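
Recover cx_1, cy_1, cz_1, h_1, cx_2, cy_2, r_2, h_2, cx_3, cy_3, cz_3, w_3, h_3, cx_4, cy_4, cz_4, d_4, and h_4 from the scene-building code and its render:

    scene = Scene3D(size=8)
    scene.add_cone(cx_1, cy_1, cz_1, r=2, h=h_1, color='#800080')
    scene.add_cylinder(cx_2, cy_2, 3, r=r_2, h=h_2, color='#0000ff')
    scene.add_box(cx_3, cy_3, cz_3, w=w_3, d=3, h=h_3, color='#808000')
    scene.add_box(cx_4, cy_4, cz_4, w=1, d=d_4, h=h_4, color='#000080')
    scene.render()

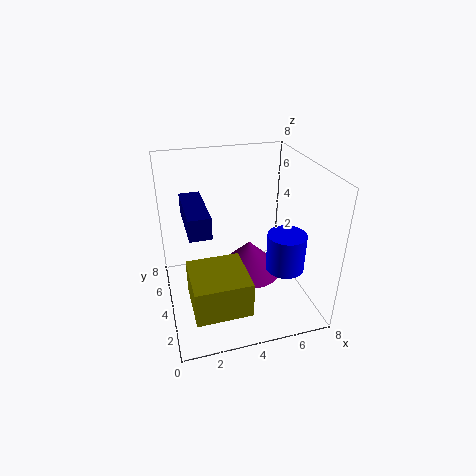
cx_1 = 5, cy_1 = 5, cz_1 = 1, h_1 = 2, cx_2 = 6, cy_2 = 2, r_2 = 1, h_2 = 2, cx_3 = 1, cy_3 = 1, cz_3 = 1, w_3 = 3, h_3 = 2, cx_4 = 1, cy_4 = 1, cz_4 = 6, d_4 = 3, h_4 = 1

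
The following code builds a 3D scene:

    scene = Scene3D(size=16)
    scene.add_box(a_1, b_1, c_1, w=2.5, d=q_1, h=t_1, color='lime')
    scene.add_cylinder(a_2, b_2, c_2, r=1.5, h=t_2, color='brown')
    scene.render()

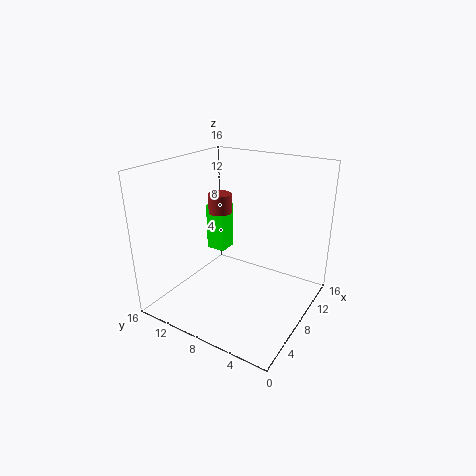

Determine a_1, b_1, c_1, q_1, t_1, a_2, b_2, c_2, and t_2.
a_1 = 11.5, b_1 = 12.5, c_1 = 3.5, q_1 = 2.5, t_1 = 6, a_2 = 12.5, b_2 = 13.5, c_2 = 8.5, t_2 = 2.5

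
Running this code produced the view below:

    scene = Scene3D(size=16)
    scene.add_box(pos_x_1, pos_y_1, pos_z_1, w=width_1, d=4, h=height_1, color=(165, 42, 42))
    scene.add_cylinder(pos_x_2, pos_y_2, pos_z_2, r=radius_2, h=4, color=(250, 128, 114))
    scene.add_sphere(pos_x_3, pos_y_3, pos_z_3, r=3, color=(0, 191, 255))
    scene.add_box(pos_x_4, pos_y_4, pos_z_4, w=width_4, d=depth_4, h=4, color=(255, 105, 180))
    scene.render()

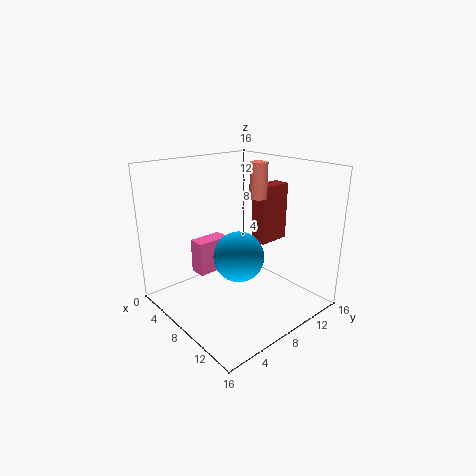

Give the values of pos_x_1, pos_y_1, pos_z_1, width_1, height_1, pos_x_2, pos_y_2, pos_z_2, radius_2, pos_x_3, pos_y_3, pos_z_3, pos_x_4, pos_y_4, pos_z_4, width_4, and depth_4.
pos_x_1 = 6, pos_y_1 = 12, pos_z_1 = 6, width_1 = 2, height_1 = 7, pos_x_2 = 8, pos_y_2 = 11, pos_z_2 = 12, radius_2 = 1, pos_x_3 = 7, pos_y_3 = 9, pos_z_3 = 5, pos_x_4 = 3, pos_y_4 = 5, pos_z_4 = 3, width_4 = 2, depth_4 = 4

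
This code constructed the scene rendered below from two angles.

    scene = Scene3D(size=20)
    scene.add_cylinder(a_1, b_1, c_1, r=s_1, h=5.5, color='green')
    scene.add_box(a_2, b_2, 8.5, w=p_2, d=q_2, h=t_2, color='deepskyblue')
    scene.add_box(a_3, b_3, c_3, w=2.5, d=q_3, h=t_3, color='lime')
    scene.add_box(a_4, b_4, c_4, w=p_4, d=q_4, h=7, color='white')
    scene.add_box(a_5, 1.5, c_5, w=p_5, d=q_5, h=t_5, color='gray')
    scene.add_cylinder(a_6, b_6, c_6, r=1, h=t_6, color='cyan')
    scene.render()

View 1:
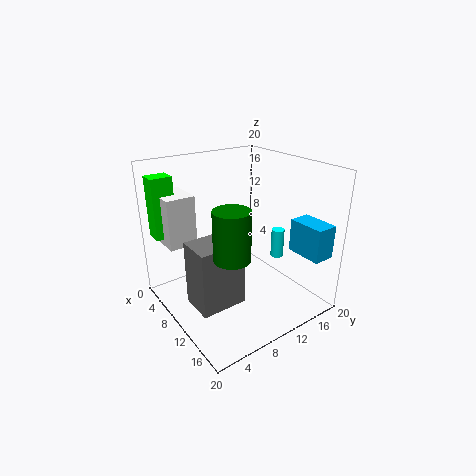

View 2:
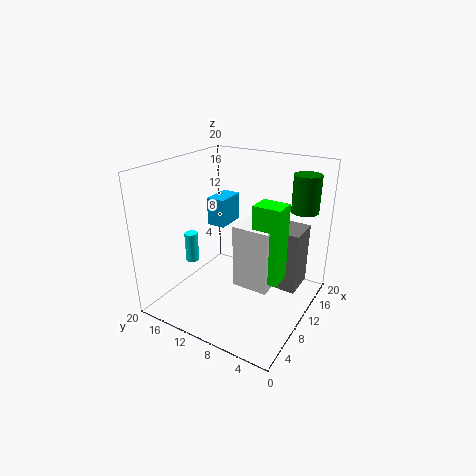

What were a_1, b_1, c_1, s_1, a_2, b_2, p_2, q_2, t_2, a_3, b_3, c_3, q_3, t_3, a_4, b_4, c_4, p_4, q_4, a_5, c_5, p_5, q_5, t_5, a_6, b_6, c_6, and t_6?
a_1 = 18; b_1 = 3.5; c_1 = 12.5; s_1 = 2; a_2 = 14.5; b_2 = 15.5; p_2 = 5; q_2 = 3; t_2 = 4.5; a_3 = 2; b_3 = 0.5; c_3 = 10; q_3 = 3; t_3 = 8.5; a_4 = 1.5; b_4 = 1.5; c_4 = 9; p_4 = 5; q_4 = 4; a_5 = 10.5; c_5 = 3.5; p_5 = 4.5; q_5 = 6; t_5 = 8.5; a_6 = 9.5; b_6 = 18; c_6 = 4.5; t_6 = 4.5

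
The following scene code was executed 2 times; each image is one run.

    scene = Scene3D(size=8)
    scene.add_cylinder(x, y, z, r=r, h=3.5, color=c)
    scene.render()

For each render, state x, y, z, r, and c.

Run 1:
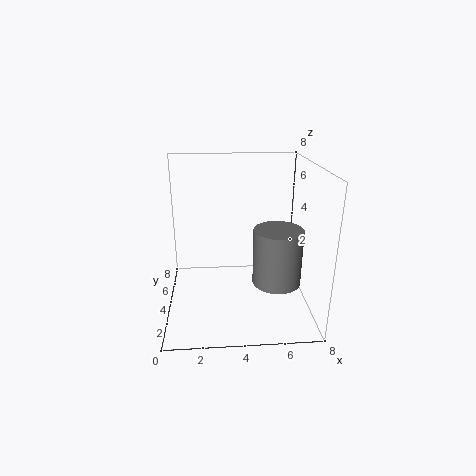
x = 6.5
y = 5
z = 0.5
r = 1.5
c = 'gray'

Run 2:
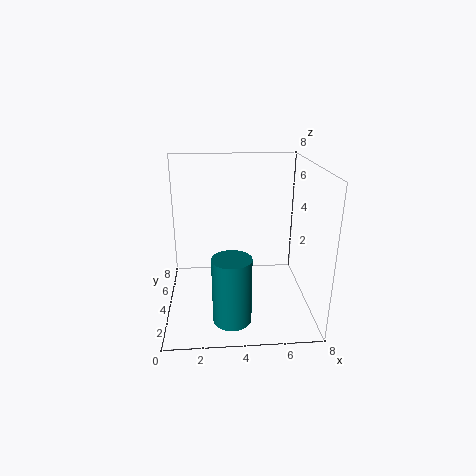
x = 3.5
y = 1.5
z = 0.5
r = 1
c = 'teal'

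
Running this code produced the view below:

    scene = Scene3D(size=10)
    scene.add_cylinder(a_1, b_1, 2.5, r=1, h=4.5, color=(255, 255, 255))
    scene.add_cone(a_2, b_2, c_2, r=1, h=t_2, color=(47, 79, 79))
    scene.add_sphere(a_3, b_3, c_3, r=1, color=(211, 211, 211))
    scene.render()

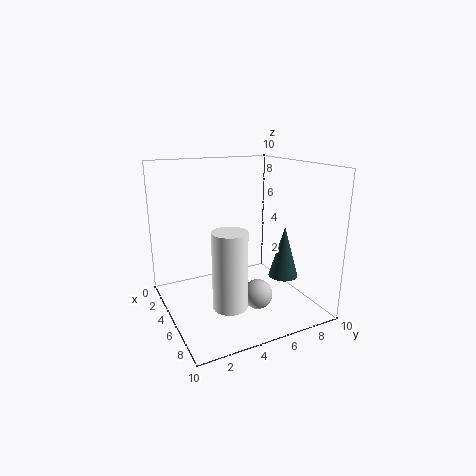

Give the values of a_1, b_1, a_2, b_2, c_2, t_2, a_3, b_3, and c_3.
a_1 = 9, b_1 = 2.5, a_2 = 7, b_2 = 7.5, c_2 = 2.5, t_2 = 3.5, a_3 = 7, b_3 = 5.5, c_3 = 1.5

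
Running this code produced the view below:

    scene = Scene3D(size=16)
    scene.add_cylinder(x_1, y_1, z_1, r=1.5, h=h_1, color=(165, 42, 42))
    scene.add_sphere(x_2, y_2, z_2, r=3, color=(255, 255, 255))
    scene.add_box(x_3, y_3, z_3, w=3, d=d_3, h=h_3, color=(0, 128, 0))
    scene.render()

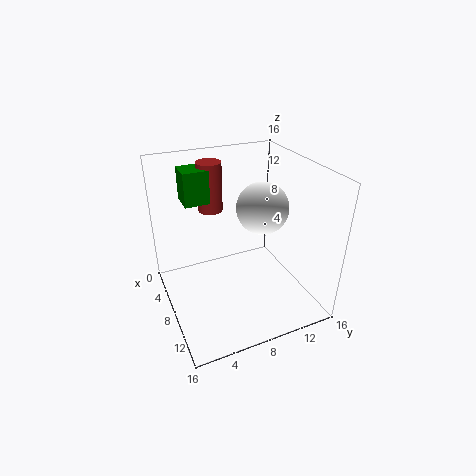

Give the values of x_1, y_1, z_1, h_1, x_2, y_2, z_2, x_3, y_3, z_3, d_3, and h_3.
x_1 = 2, y_1 = 7, z_1 = 9, h_1 = 6, x_2 = 7, y_2 = 11.5, z_2 = 10.5, x_3 = 0.5, y_3 = 3.5, z_3 = 10.5, d_3 = 3, h_3 = 4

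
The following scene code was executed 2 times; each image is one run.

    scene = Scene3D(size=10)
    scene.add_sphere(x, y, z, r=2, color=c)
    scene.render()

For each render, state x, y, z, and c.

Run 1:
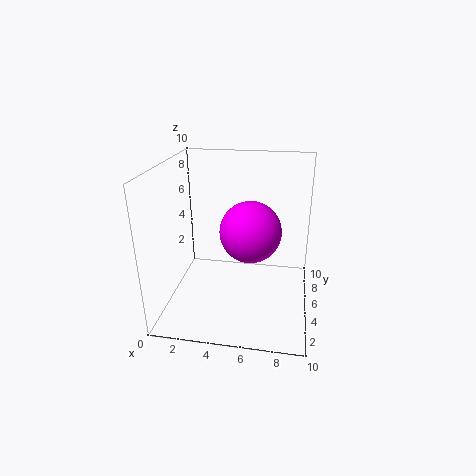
x = 6; y = 4; z = 6; c = 'magenta'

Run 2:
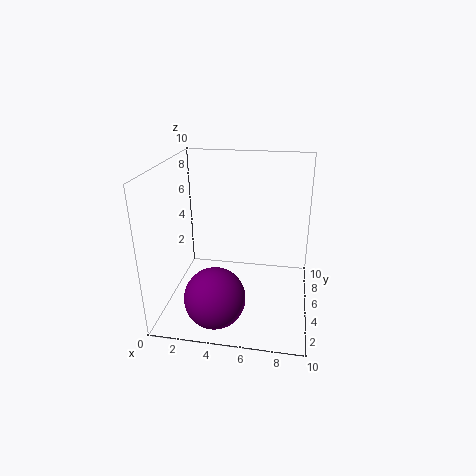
x = 4; y = 2; z = 2; c = 'purple'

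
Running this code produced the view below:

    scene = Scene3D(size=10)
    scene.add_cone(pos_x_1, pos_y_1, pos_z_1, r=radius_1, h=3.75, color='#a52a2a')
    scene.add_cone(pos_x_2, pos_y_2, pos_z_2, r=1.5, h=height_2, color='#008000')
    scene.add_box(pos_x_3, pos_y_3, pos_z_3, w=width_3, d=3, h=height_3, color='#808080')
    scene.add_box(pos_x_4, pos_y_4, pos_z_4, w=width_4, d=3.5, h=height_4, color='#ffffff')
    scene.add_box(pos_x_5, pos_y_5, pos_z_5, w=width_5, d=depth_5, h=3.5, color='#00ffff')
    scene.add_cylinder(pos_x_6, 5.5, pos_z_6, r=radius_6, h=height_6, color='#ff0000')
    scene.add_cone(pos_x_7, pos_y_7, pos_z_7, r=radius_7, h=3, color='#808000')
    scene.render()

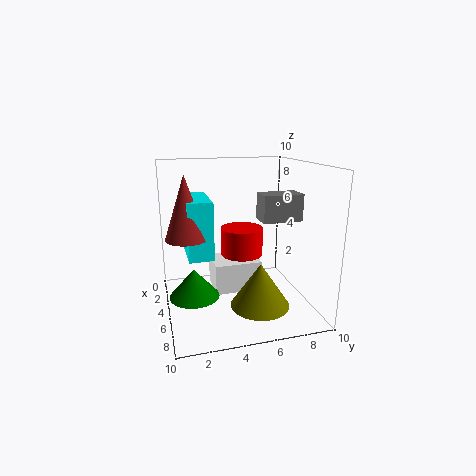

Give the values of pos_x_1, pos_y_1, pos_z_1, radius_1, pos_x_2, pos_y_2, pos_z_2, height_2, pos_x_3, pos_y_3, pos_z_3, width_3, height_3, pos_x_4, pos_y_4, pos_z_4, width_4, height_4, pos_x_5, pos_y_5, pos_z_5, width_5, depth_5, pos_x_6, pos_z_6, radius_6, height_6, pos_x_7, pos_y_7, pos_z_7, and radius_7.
pos_x_1 = 7.25; pos_y_1 = 1.25; pos_z_1 = 6; radius_1 = 1.25; pos_x_2 = 7.75; pos_y_2 = 1.5; pos_z_2 = 2.5; height_2 = 1.75; pos_x_3 = 3; pos_y_3 = 7; pos_z_3 = 5.75; width_3 = 1.75; height_3 = 2; pos_x_4 = 1.75; pos_y_4 = 3.5; pos_z_4 = 0.5; width_4 = 2.75; height_4 = 2.25; pos_x_5 = 4.5; pos_y_5 = 1.25; pos_z_5 = 4.75; width_5 = 3.5; depth_5 = 1.5; pos_x_6 = 4.25; pos_z_6 = 3.5; radius_6 = 1.5; height_6 = 2; pos_x_7 = 7; pos_y_7 = 6; pos_z_7 = 0.75; radius_7 = 2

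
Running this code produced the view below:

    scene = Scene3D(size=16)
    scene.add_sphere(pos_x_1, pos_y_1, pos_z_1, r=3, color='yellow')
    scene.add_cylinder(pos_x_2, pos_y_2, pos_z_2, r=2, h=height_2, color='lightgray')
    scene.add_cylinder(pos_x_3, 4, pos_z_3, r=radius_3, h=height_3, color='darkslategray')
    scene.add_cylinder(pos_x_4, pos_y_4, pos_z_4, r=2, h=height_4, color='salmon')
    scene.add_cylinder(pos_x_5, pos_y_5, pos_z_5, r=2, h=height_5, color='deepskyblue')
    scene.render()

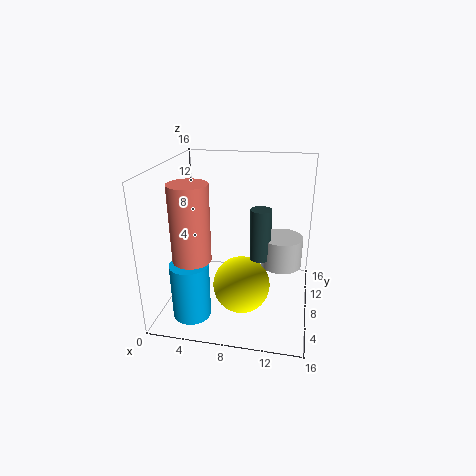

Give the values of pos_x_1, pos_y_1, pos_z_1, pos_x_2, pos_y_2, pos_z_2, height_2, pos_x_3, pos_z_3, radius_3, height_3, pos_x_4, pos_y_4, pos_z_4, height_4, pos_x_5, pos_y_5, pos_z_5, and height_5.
pos_x_1 = 9; pos_y_1 = 5; pos_z_1 = 4; pos_x_2 = 13; pos_y_2 = 5; pos_z_2 = 7; height_2 = 3; pos_x_3 = 11; pos_z_3 = 8; radius_3 = 1; height_3 = 5; pos_x_4 = 4; pos_y_4 = 4; pos_z_4 = 7; height_4 = 8; pos_x_5 = 4; pos_y_5 = 3; pos_z_5 = 1; height_5 = 6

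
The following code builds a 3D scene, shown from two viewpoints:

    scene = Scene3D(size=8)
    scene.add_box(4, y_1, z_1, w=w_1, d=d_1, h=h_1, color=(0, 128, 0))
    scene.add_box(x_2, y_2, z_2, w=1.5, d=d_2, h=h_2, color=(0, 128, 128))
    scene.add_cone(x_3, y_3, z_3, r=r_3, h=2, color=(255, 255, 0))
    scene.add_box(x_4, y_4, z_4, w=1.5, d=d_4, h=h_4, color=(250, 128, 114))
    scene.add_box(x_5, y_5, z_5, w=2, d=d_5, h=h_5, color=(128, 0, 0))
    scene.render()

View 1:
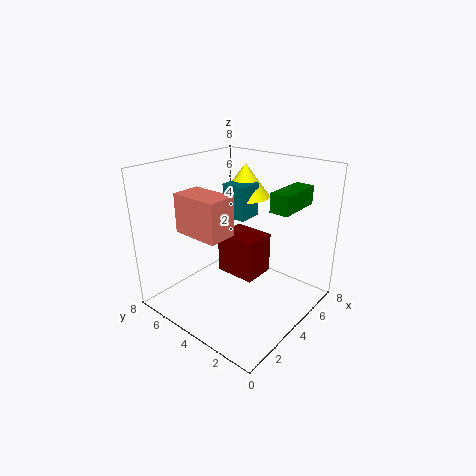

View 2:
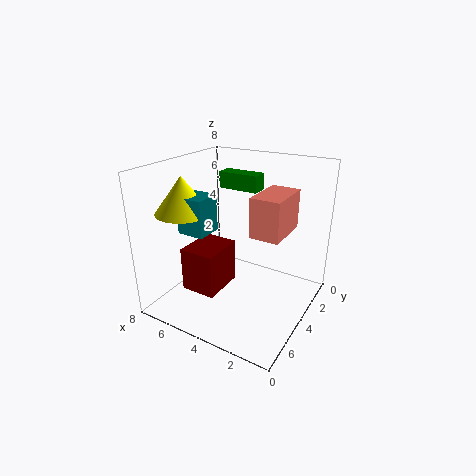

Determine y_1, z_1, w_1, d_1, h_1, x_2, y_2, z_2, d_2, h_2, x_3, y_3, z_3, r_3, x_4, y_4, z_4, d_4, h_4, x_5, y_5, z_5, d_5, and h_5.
y_1 = 1
z_1 = 6
w_1 = 2.5
d_1 = 1
h_1 = 1
x_2 = 5
y_2 = 4.5
z_2 = 4.5
d_2 = 1.5
h_2 = 2
x_3 = 6.5
y_3 = 5.5
z_3 = 5.5
r_3 = 1.5
x_4 = 1
y_4 = 3
z_4 = 5
d_4 = 2.5
h_4 = 2
x_5 = 4.5
y_5 = 3.5
z_5 = 1
d_5 = 2.5
h_5 = 2.5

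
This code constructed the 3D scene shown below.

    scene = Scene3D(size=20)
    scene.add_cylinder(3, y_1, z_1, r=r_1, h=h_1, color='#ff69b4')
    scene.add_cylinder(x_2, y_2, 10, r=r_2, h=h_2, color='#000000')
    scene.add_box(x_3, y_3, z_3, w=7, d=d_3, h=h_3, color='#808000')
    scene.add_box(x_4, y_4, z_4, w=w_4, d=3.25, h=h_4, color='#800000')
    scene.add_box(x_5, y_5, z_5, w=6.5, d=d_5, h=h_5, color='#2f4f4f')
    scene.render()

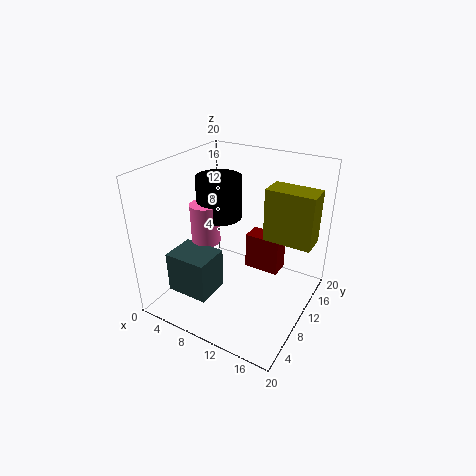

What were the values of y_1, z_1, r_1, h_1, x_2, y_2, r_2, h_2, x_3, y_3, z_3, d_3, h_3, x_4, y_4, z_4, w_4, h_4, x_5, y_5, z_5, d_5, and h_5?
y_1 = 12
z_1 = 6.5
r_1 = 2.25
h_1 = 6.25
x_2 = 4
y_2 = 14.5
r_2 = 3.5
h_2 = 6.5
x_3 = 12.25
y_3 = 13.25
z_3 = 8.75
d_3 = 3.75
h_3 = 7.75
x_4 = 7.5
y_4 = 16.75
z_4 = 0.5
w_4 = 5.75
h_4 = 6
x_5 = 0.5
y_5 = 5.25
z_5 = 0.5
d_5 = 5.25
h_5 = 6.25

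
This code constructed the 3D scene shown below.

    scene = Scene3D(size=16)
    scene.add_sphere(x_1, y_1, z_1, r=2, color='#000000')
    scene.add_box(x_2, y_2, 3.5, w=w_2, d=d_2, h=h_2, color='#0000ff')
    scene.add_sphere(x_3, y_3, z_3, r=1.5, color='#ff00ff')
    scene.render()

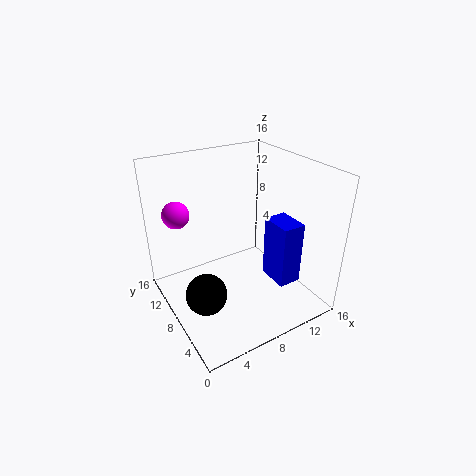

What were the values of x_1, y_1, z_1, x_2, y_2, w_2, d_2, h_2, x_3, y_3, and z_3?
x_1 = 2
y_1 = 4
z_1 = 5.5
x_2 = 10.5
y_2 = 3
w_2 = 2.5
d_2 = 3.5
h_2 = 7
x_3 = 2.5
y_3 = 12
z_3 = 10.5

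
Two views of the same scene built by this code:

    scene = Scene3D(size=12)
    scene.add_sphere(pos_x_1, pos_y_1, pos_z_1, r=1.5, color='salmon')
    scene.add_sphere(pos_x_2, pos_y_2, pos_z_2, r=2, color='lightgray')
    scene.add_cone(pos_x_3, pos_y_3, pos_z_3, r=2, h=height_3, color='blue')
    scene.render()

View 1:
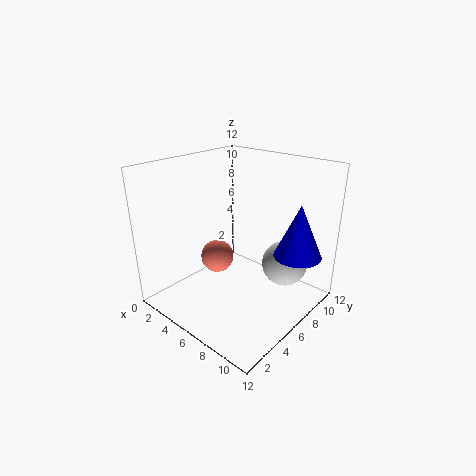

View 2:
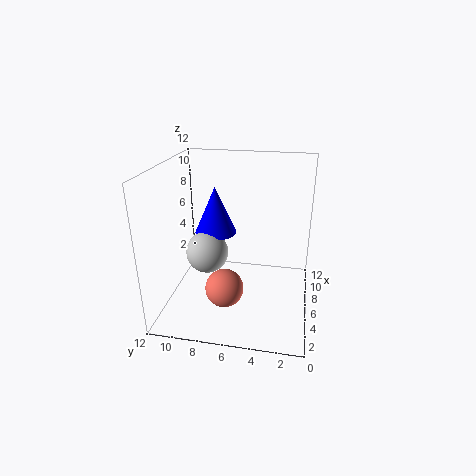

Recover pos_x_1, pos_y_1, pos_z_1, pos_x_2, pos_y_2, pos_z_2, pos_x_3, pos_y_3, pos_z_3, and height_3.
pos_x_1 = 3, pos_y_1 = 6.5, pos_z_1 = 3, pos_x_2 = 8.5, pos_y_2 = 9.5, pos_z_2 = 3, pos_x_3 = 10, pos_y_3 = 9, pos_z_3 = 4.5, height_3 = 4.5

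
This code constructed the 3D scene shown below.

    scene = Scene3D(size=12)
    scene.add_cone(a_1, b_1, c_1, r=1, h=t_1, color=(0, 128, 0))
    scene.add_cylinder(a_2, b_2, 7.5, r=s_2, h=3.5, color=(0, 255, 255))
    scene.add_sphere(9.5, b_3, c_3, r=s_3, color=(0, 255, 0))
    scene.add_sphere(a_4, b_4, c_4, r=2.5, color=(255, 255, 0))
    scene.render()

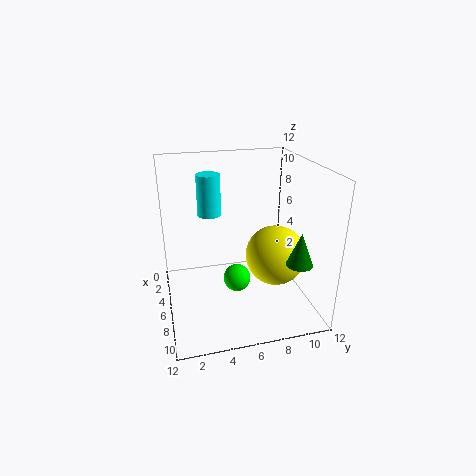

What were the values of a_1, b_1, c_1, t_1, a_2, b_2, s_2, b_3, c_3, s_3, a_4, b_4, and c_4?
a_1 = 10.5, b_1 = 9.5, c_1 = 5.5, t_1 = 2.5, a_2 = 4, b_2 = 4, s_2 = 1, b_3 = 5, c_3 = 4.5, s_3 = 1, a_4 = 7, b_4 = 9, c_4 = 4.5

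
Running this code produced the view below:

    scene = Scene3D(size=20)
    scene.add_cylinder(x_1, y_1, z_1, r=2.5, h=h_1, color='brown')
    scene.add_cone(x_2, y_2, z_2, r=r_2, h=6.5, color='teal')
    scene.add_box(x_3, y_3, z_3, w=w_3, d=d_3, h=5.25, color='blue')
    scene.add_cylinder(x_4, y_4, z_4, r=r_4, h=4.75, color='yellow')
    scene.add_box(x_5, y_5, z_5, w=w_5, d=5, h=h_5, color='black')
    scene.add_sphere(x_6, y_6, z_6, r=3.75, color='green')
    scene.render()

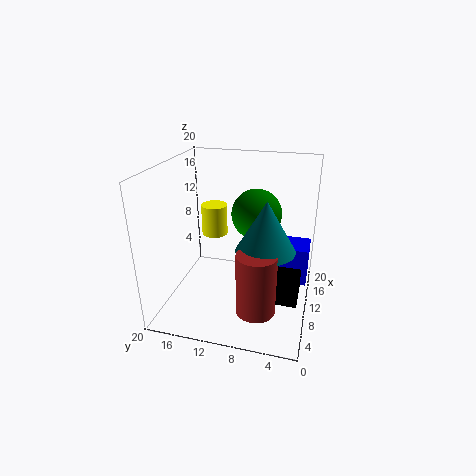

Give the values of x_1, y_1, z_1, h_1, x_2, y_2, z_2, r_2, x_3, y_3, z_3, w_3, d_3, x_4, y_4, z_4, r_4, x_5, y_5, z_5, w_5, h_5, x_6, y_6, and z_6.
x_1 = 3.75
y_1 = 6
z_1 = 3.25
h_1 = 8
x_2 = 6.5
y_2 = 5.5
z_2 = 10.5
r_2 = 3.75
x_3 = 9.75
y_3 = 0.25
z_3 = 4
w_3 = 4.25
d_3 = 3.75
x_4 = 15.25
y_4 = 15.25
z_4 = 7.75
r_4 = 2
x_5 = 5.5
y_5 = 1
z_5 = 3.25
w_5 = 5.25
h_5 = 3.25
x_6 = 15
y_6 = 8.5
z_6 = 11.75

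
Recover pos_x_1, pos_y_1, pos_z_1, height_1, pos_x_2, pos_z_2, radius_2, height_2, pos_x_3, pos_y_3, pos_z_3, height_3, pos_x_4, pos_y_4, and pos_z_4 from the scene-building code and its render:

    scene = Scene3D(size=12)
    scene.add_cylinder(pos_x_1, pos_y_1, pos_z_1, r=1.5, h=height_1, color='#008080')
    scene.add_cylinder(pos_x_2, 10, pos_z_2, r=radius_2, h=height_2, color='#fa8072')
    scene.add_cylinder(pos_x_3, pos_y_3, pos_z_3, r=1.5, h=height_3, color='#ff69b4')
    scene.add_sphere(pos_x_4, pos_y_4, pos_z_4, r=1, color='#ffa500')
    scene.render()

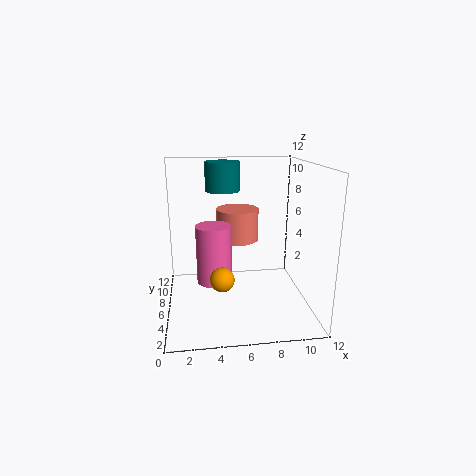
pos_x_1 = 5
pos_y_1 = 8.5
pos_z_1 = 9.5
height_1 = 2.5
pos_x_2 = 6.5
pos_z_2 = 4.5
radius_2 = 2
height_2 = 3
pos_x_3 = 4
pos_y_3 = 6.5
pos_z_3 = 2
height_3 = 5
pos_x_4 = 4.5
pos_y_4 = 4.5
pos_z_4 = 3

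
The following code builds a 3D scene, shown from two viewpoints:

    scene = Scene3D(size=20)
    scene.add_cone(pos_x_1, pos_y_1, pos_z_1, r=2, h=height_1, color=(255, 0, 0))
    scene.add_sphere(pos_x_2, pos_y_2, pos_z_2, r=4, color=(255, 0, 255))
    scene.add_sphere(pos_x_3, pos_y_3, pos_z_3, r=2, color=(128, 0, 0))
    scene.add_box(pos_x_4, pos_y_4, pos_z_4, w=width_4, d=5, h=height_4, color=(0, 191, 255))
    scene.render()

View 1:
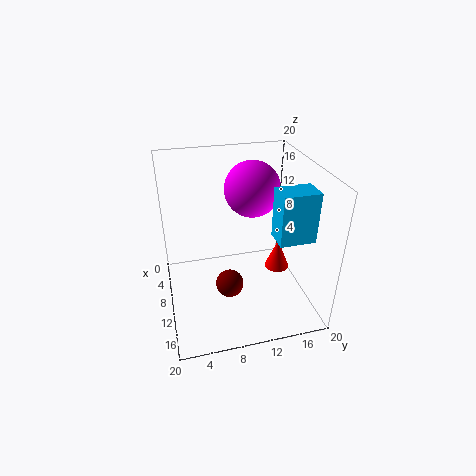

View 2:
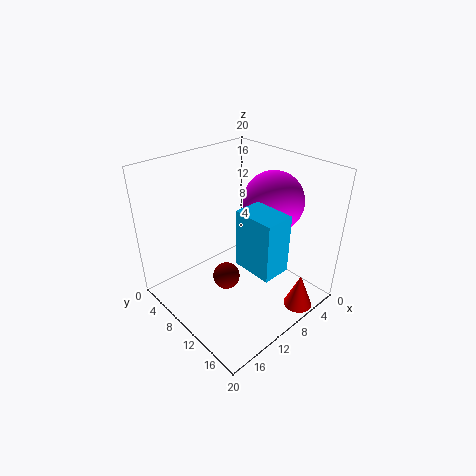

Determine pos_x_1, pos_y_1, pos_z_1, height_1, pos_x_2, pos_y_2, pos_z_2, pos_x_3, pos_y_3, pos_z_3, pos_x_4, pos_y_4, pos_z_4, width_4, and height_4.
pos_x_1 = 5.5
pos_y_1 = 18
pos_z_1 = 0.5
height_1 = 5
pos_x_2 = 6.5
pos_y_2 = 13
pos_z_2 = 15.5
pos_x_3 = 11
pos_y_3 = 8.5
pos_z_3 = 3
pos_x_4 = 11
pos_y_4 = 14.5
pos_z_4 = 10.5
width_4 = 3.5
height_4 = 7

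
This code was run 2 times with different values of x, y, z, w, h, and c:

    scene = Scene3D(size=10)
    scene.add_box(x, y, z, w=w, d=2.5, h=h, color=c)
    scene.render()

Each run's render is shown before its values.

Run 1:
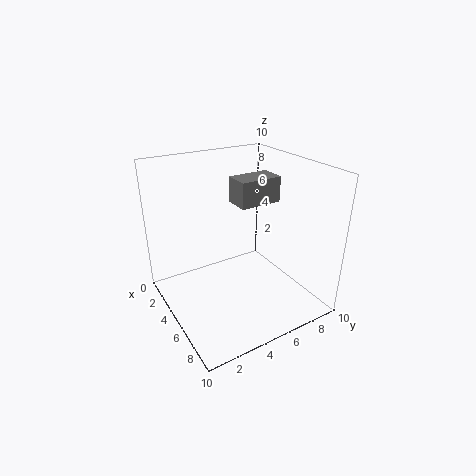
x = 6.5, y = 3.5, z = 8.5, w = 1.5, h = 1.5, c = 'gray'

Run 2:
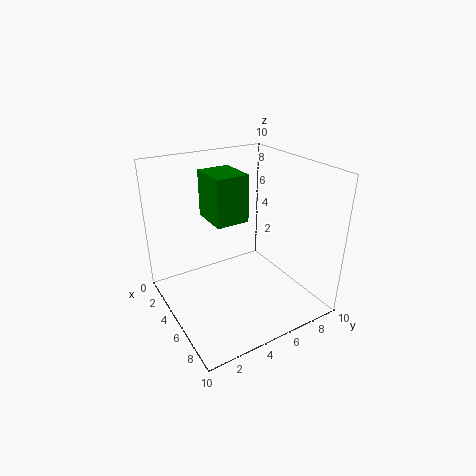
x = 1, y = 4, z = 5.5, w = 3, h = 3.5, c = 'green'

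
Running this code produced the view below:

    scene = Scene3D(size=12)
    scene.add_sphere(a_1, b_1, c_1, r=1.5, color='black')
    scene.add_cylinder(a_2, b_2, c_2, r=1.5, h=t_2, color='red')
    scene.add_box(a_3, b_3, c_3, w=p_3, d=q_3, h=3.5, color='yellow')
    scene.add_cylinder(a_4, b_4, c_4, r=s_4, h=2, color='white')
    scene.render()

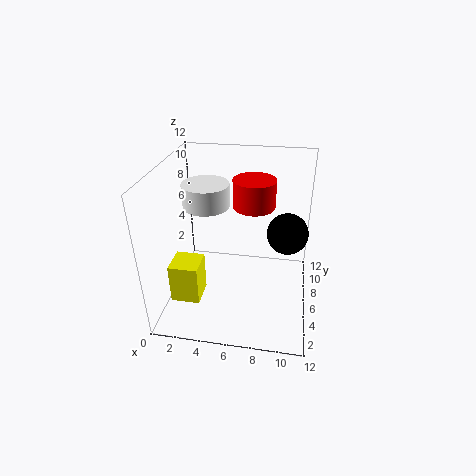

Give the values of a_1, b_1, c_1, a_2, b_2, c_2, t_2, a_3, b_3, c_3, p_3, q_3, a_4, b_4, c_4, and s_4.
a_1 = 10, b_1 = 4, c_1 = 8, a_2 = 7.5, b_2 = 4, c_2 = 10, t_2 = 2, a_3 = 0.5, b_3 = 3.5, c_3 = 0.5, p_3 = 2.5, q_3 = 2.5, a_4 = 3, b_4 = 7.5, c_4 = 8, s_4 = 2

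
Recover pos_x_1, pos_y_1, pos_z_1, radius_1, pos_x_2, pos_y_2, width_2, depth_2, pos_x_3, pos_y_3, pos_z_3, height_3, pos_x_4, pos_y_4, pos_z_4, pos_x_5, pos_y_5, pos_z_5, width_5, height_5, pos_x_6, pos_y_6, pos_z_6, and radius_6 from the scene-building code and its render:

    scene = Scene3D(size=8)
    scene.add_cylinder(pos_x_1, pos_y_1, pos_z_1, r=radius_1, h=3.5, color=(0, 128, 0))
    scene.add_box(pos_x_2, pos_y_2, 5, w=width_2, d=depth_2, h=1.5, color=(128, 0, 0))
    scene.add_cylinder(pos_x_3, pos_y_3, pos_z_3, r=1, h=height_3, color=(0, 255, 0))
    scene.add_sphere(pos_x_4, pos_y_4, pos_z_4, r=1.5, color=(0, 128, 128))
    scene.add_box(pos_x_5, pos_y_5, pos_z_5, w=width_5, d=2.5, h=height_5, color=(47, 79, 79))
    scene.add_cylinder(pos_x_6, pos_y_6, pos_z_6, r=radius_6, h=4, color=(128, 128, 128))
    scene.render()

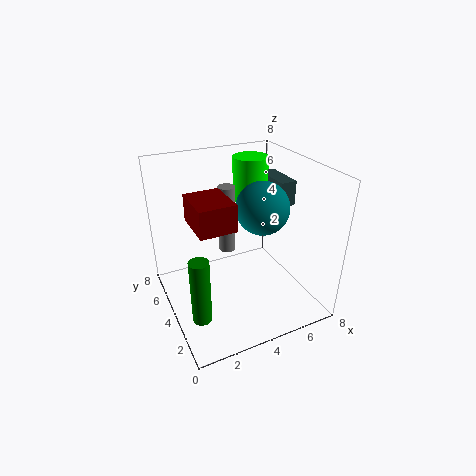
pos_x_1 = 1; pos_y_1 = 2; pos_z_1 = 1; radius_1 = 0.5; pos_x_2 = 1.5; pos_y_2 = 3; width_2 = 2; depth_2 = 2.5; pos_x_3 = 5.5; pos_y_3 = 5.5; pos_z_3 = 5.5; height_3 = 2.5; pos_x_4 = 5.5; pos_y_4 = 4; pos_z_4 = 5.5; pos_x_5 = 7; pos_y_5 = 4.5; pos_z_5 = 5; width_5 = 1; height_5 = 1.5; pos_x_6 = 4; pos_y_6 = 5.5; pos_z_6 = 2.5; radius_6 = 0.5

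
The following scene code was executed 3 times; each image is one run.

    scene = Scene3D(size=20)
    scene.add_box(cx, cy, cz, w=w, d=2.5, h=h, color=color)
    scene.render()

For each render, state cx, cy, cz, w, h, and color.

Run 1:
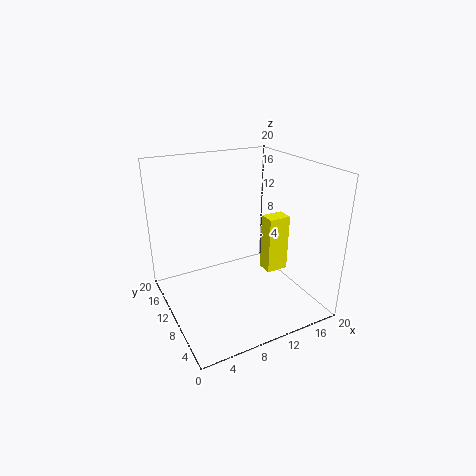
cx = 16, cy = 11, cz = 2, w = 3.5, h = 9, color = 'yellow'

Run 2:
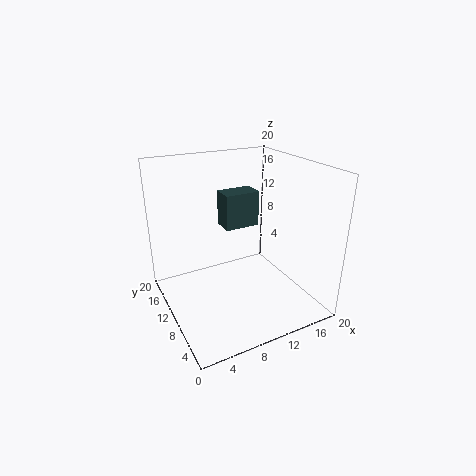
cx = 5.5, cy = 4, cz = 14.5, w = 4, h = 4, color = 'darkslategray'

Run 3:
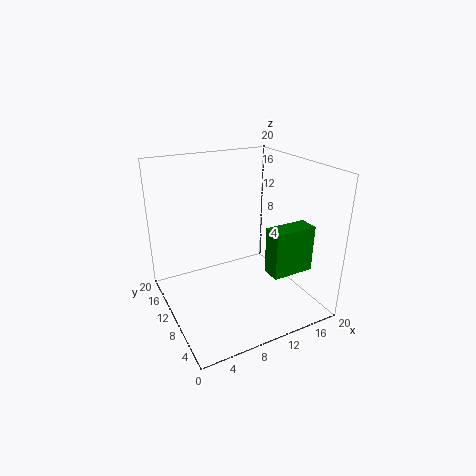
cx = 11, cy = 2, cz = 7.5, w = 5.5, h = 6, color = 'green'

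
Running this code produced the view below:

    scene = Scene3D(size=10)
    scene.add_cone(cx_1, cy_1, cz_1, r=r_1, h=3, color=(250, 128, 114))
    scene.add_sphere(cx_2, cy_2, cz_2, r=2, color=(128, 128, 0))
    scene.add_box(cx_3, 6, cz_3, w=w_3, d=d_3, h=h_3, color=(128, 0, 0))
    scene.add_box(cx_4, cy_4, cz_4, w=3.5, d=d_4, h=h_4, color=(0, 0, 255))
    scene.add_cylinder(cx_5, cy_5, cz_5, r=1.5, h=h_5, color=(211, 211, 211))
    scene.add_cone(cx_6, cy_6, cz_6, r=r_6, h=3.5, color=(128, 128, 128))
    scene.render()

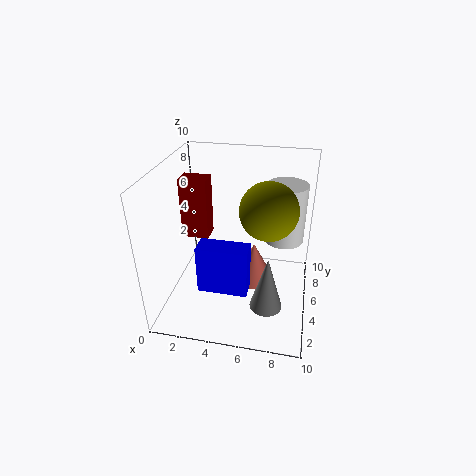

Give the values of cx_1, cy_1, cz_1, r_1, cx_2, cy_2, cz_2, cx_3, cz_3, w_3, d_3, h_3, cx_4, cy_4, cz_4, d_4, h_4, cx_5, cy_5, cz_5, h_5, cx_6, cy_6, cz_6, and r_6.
cx_1 = 6; cy_1 = 6; cz_1 = 1; r_1 = 1.5; cx_2 = 7; cy_2 = 5.5; cz_2 = 7; cx_3 = 0.5; cz_3 = 4; w_3 = 2; d_3 = 1.5; h_3 = 4.5; cx_4 = 2.5; cy_4 = 3; cz_4 = 1.5; d_4 = 1.5; h_4 = 3.5; cx_5 = 8; cy_5 = 8; cz_5 = 3.5; h_5 = 4.5; cx_6 = 7.5; cy_6 = 1.5; cz_6 = 2.5; r_6 = 1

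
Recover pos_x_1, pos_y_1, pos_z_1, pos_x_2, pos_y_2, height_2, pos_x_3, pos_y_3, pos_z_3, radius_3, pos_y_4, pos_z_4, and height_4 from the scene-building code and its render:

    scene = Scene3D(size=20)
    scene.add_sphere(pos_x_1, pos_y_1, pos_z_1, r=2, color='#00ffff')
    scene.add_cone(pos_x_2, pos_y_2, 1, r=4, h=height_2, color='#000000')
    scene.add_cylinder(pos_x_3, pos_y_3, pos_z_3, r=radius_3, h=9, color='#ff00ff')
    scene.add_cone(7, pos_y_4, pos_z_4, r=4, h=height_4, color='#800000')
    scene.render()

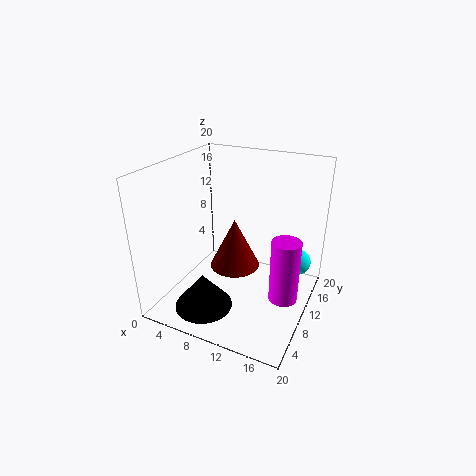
pos_x_1 = 17, pos_y_1 = 17, pos_z_1 = 4, pos_x_2 = 7, pos_y_2 = 5, height_2 = 5, pos_x_3 = 17, pos_y_3 = 10, pos_z_3 = 2, radius_3 = 2, pos_y_4 = 15, pos_z_4 = 2, height_4 = 8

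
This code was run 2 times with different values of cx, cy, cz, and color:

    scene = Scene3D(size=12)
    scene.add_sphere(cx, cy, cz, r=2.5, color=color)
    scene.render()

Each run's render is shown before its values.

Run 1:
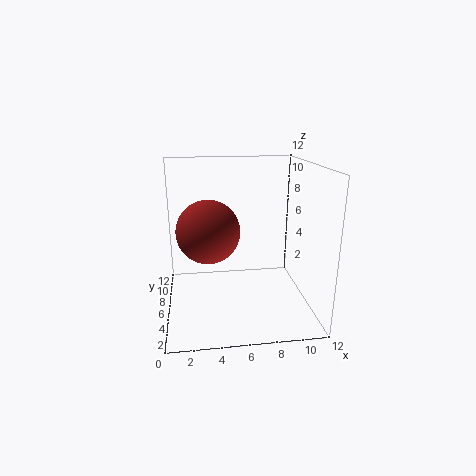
cx = 3.5; cy = 5; cz = 7; color = 'brown'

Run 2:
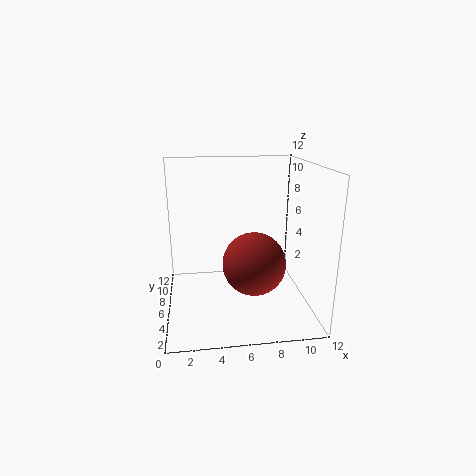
cx = 7; cy = 4; cz = 4.5; color = 'brown'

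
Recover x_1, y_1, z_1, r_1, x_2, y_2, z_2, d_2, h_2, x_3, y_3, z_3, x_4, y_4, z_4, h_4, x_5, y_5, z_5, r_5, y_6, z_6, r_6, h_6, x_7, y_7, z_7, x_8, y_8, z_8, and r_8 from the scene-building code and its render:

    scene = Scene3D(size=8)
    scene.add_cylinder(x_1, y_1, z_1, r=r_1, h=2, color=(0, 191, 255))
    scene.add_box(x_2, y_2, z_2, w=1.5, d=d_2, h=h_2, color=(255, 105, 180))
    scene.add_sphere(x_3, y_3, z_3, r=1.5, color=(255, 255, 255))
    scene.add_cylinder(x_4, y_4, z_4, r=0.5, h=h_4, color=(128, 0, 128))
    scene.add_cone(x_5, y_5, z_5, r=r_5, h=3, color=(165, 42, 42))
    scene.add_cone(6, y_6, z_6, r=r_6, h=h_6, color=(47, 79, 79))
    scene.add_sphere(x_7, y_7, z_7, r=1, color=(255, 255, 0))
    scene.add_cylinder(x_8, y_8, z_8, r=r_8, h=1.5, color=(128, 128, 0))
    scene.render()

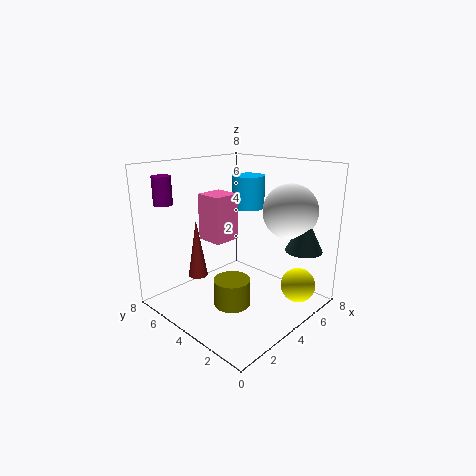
x_1 = 6.5; y_1 = 5.5; z_1 = 5; r_1 = 1; x_2 = 2.5; y_2 = 4; z_2 = 4; d_2 = 1.5; h_2 = 2.5; x_3 = 6; y_3 = 2; z_3 = 5.5; x_4 = 1; y_4 = 6.5; z_4 = 6; h_4 = 1.5; x_5 = 1.5; y_5 = 4.5; z_5 = 2.5; r_5 = 0.5; y_6 = 1; z_6 = 3.5; r_6 = 1; h_6 = 2; x_7 = 6.5; y_7 = 1.5; z_7 = 1; x_8 = 3; y_8 = 3.5; z_8 = 0.5; r_8 = 1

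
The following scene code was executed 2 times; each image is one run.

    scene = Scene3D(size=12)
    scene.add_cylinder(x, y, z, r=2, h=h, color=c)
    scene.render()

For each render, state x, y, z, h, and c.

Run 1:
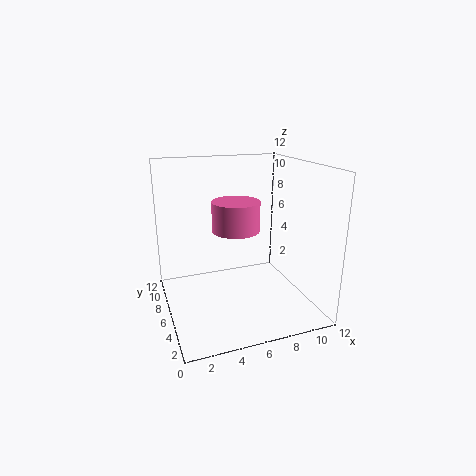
x = 6; y = 6.5; z = 6.5; h = 2.5; c = 'hotpink'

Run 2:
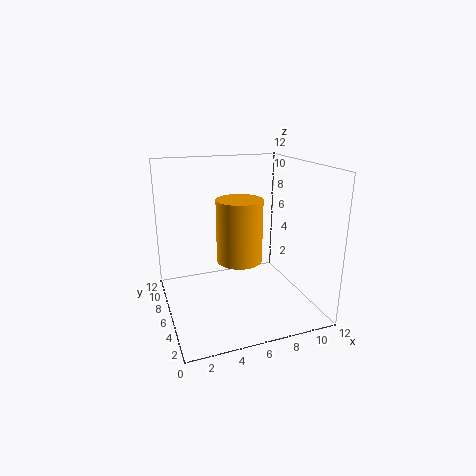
x = 6.5; y = 7; z = 3.5; h = 5.5; c = 'orange'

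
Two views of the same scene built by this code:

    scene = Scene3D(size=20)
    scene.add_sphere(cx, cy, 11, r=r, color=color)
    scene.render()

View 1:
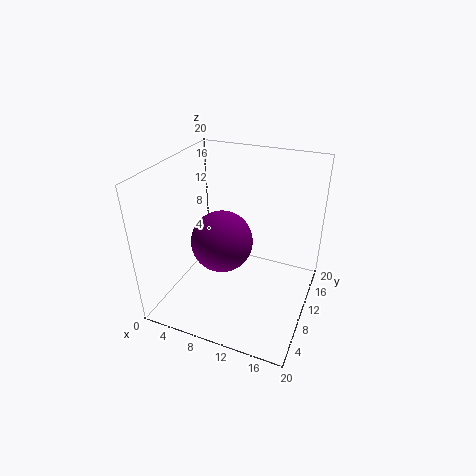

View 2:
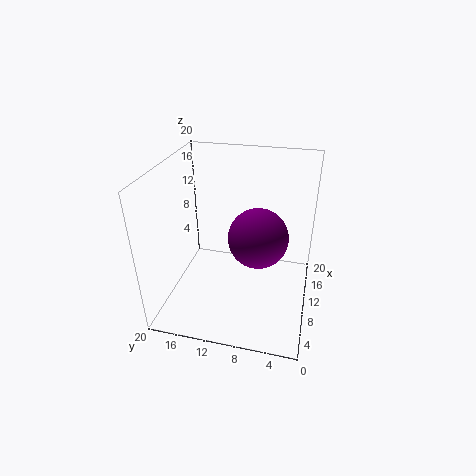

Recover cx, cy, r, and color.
cx = 9; cy = 7; r = 4; color = 'purple'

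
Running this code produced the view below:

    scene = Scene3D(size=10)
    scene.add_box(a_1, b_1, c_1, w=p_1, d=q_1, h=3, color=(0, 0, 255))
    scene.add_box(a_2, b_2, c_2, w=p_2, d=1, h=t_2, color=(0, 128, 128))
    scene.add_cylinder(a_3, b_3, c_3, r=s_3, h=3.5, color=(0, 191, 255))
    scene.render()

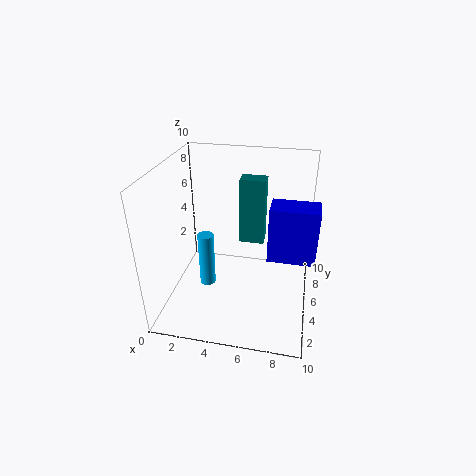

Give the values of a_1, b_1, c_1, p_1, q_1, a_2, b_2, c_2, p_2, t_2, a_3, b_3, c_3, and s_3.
a_1 = 7.5
b_1 = 0.5
c_1 = 6.5
p_1 = 2.5
q_1 = 1.5
a_2 = 5.5
b_2 = 3
c_2 = 6
p_2 = 1.5
t_2 = 4
a_3 = 3.5
b_3 = 2.5
c_3 = 3
s_3 = 0.5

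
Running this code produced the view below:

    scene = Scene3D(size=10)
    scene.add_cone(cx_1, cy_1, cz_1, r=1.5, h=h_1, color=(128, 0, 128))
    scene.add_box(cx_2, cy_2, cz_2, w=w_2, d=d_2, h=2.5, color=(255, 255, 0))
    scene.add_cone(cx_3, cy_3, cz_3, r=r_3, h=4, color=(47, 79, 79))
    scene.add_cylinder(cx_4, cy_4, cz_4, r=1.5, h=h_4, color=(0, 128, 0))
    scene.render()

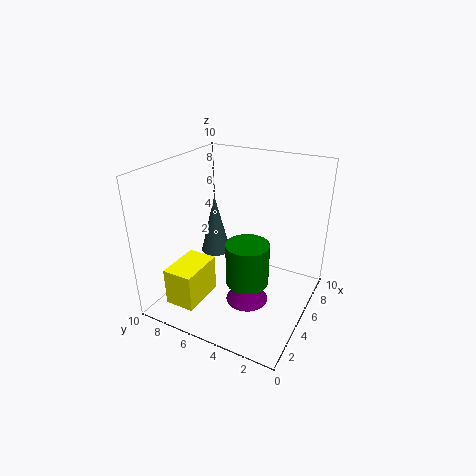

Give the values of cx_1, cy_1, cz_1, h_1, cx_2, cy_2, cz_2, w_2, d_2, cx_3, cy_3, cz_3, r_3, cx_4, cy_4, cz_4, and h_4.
cx_1 = 4.5, cy_1 = 4, cz_1 = 0.5, h_1 = 2, cx_2 = 0.5, cy_2 = 6, cz_2 = 1.5, w_2 = 3, d_2 = 2, cx_3 = 4.5, cy_3 = 6.5, cz_3 = 4, r_3 = 1, cx_4 = 4.5, cy_4 = 4, cz_4 = 2, h_4 = 3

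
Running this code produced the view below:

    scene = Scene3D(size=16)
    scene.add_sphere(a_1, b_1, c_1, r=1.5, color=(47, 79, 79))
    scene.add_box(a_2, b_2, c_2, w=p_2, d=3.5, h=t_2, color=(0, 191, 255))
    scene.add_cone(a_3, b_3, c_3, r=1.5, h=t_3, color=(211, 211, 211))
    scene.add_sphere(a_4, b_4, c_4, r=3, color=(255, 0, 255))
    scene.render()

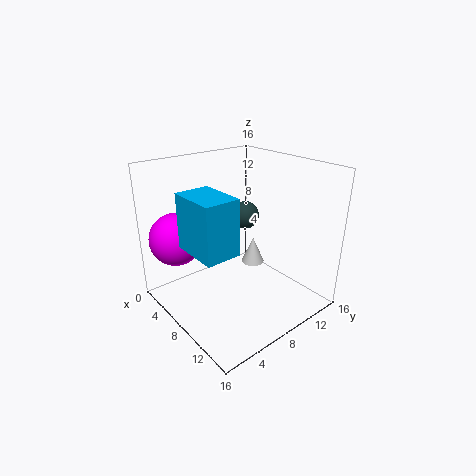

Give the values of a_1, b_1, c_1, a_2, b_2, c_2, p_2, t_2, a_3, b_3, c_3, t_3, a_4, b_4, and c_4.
a_1 = 8
b_1 = 9
c_1 = 10.5
a_2 = 7.5
b_2 = 1
c_2 = 9
p_2 = 5
t_2 = 5.5
a_3 = 4.5
b_3 = 13.5
c_3 = 1.5
t_3 = 3.5
a_4 = 3
b_4 = 3
c_4 = 7.5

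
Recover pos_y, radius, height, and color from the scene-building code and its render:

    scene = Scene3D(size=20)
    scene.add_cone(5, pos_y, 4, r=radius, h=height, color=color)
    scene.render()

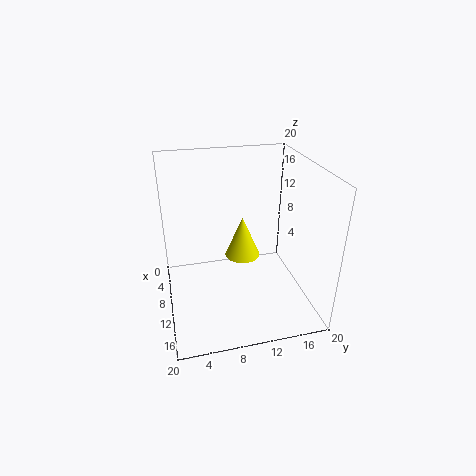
pos_y = 12
radius = 2.75
height = 6.5
color = 'yellow'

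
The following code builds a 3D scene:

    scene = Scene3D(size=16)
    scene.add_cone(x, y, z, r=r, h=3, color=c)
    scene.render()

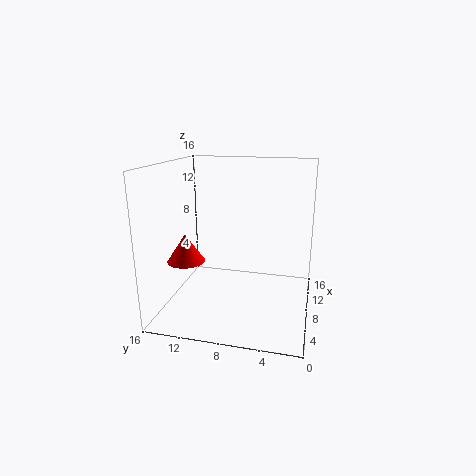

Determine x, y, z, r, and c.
x = 5, y = 13, z = 6, r = 2, c = 'red'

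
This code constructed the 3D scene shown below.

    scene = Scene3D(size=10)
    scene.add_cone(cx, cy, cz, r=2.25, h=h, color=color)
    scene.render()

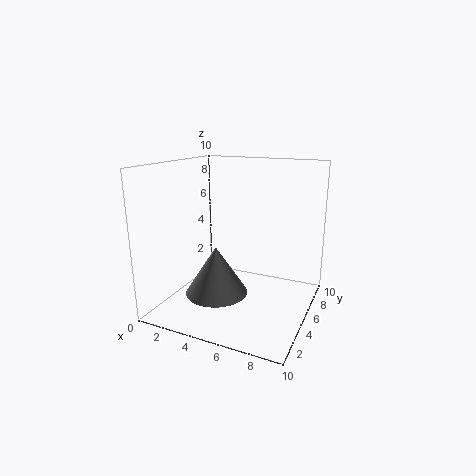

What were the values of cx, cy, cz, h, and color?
cx = 3.5
cy = 4.5
cz = 0.75
h = 3.5
color = 'gray'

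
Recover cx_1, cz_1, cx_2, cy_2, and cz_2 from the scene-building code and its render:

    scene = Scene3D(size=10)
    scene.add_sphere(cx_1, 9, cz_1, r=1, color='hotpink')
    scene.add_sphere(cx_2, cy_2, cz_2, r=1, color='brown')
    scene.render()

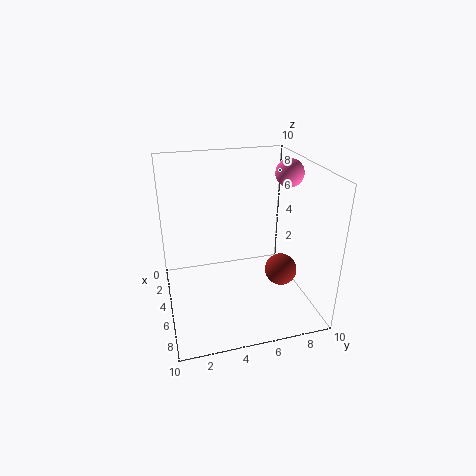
cx_1 = 4
cz_1 = 9
cx_2 = 8
cy_2 = 7
cz_2 = 4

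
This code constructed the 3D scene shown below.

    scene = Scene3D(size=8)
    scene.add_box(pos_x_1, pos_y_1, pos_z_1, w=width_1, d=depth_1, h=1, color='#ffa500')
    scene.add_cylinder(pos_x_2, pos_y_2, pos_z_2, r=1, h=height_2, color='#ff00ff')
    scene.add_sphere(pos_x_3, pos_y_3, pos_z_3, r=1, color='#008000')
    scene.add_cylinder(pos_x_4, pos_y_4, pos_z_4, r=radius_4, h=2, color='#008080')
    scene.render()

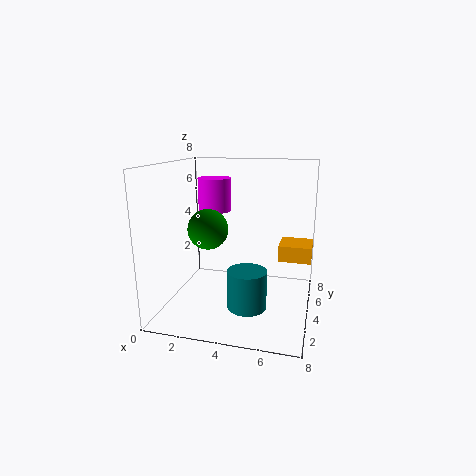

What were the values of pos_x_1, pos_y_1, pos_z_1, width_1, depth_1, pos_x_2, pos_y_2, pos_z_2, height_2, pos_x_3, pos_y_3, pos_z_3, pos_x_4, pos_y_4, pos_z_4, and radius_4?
pos_x_1 = 6
pos_y_1 = 6
pos_z_1 = 2
width_1 = 2
depth_1 = 2
pos_x_2 = 2
pos_y_2 = 6
pos_z_2 = 5
height_2 = 2
pos_x_3 = 3
pos_y_3 = 2
pos_z_3 = 5
pos_x_4 = 5
pos_y_4 = 2
pos_z_4 = 1
radius_4 = 1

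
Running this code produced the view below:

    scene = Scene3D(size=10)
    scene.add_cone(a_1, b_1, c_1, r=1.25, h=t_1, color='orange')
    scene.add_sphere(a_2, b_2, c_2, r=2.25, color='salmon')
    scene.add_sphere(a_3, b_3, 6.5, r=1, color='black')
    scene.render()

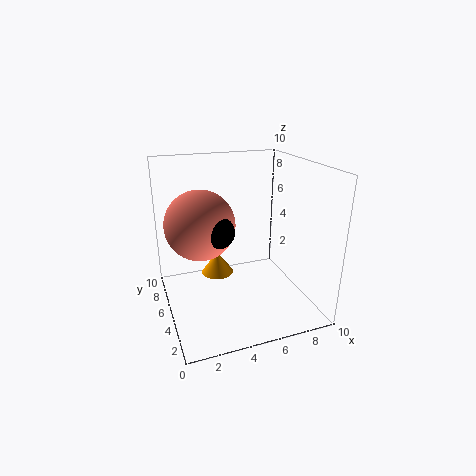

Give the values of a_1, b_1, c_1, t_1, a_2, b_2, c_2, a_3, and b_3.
a_1 = 4.25; b_1 = 7.75; c_1 = 1; t_1 = 1.75; a_2 = 2.25; b_2 = 4.5; c_2 = 6.5; a_3 = 3; b_3 = 3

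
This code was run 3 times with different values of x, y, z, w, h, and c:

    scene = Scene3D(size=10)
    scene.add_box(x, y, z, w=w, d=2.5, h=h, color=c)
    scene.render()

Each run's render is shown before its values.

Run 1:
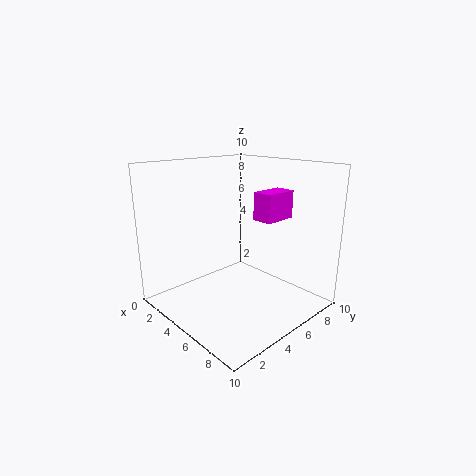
x = 5; y = 6.5; z = 6; w = 1.5; h = 2; c = 'magenta'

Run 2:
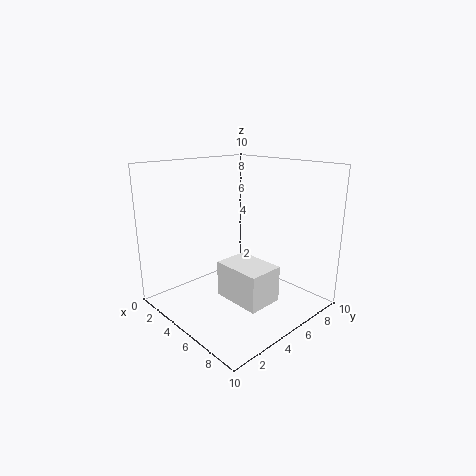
x = 4.5; y = 3.5; z = 1; w = 3.5; h = 2.5; c = 'white'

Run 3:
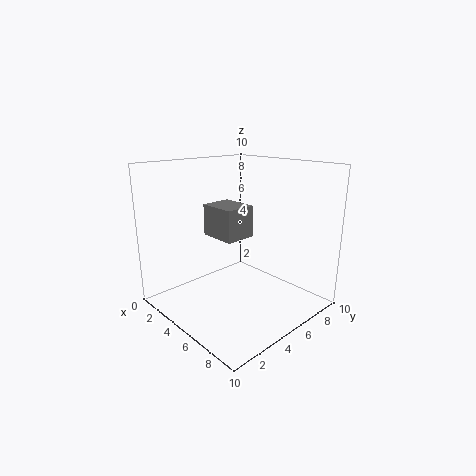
x = 0.5; y = 5.5; z = 4; w = 3; h = 2.5; c = 'gray'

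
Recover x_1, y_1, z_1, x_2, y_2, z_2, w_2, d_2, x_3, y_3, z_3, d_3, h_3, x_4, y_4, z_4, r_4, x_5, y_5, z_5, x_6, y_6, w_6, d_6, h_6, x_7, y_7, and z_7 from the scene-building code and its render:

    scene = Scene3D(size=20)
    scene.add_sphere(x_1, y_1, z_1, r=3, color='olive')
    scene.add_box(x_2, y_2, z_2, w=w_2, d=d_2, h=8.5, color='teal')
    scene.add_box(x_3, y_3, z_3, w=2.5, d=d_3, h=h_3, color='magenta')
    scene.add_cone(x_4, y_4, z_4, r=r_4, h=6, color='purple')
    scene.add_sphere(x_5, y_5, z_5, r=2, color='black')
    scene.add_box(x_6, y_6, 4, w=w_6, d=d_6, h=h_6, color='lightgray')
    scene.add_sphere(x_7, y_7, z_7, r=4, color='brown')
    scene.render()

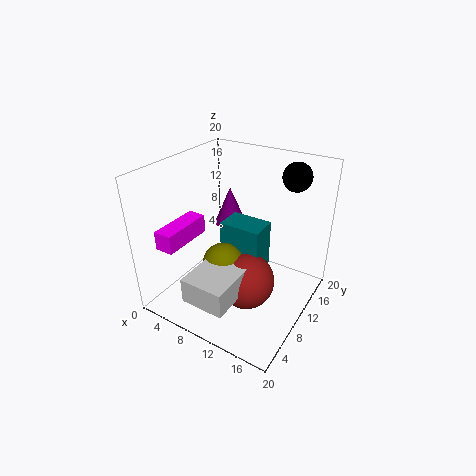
x_1 = 8.5; y_1 = 8.5; z_1 = 6; x_2 = 7; y_2 = 10; z_2 = 3; w_2 = 6; d_2 = 4; x_3 = 3; y_3 = 1.5; z_3 = 10.5; d_3 = 7; h_3 = 2.5; x_4 = 4.5; y_4 = 16.5; z_4 = 8; r_4 = 2.5; x_5 = 15.5; y_5 = 16; z_5 = 18; x_6 = 7; y_6 = 1; w_6 = 6; d_6 = 6.5; h_6 = 3.5; x_7 = 12; y_7 = 9; z_7 = 4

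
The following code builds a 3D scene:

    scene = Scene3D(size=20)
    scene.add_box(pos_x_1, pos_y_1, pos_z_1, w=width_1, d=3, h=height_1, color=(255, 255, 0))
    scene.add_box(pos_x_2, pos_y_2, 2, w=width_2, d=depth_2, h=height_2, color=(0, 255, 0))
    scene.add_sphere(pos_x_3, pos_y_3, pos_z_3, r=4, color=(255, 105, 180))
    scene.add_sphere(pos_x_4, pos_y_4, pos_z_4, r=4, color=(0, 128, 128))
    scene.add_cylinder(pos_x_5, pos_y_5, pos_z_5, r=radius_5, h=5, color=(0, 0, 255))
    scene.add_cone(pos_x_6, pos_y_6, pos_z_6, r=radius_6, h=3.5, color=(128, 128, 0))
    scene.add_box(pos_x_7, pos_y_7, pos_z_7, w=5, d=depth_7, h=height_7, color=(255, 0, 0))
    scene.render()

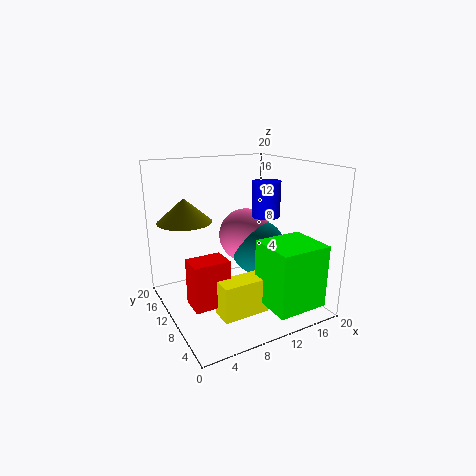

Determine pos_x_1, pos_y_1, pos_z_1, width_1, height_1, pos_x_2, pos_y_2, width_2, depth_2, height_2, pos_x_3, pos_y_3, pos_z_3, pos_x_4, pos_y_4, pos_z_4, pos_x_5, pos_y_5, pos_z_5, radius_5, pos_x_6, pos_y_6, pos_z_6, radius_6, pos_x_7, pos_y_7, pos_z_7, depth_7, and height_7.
pos_x_1 = 5.5; pos_y_1 = 5; pos_z_1 = 0.5; width_1 = 6.5; height_1 = 5; pos_x_2 = 11; pos_y_2 = 0.5; width_2 = 7; depth_2 = 6.5; height_2 = 8.5; pos_x_3 = 13; pos_y_3 = 13; pos_z_3 = 9; pos_x_4 = 14; pos_y_4 = 11; pos_z_4 = 7.5; pos_x_5 = 14.5; pos_y_5 = 10; pos_z_5 = 12.5; radius_5 = 2; pos_x_6 = 4.5; pos_y_6 = 16; pos_z_6 = 11.5; radius_6 = 4; pos_x_7 = 2.5; pos_y_7 = 7.5; pos_z_7 = 1.5; depth_7 = 3.5; height_7 = 6.5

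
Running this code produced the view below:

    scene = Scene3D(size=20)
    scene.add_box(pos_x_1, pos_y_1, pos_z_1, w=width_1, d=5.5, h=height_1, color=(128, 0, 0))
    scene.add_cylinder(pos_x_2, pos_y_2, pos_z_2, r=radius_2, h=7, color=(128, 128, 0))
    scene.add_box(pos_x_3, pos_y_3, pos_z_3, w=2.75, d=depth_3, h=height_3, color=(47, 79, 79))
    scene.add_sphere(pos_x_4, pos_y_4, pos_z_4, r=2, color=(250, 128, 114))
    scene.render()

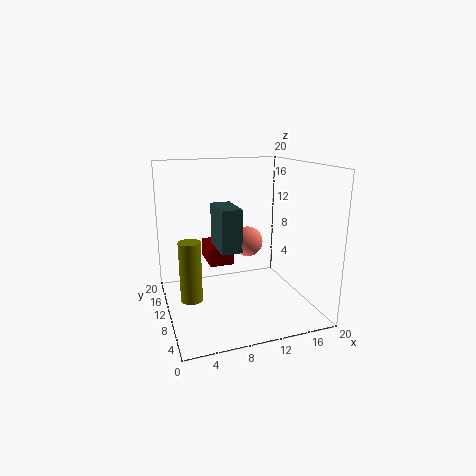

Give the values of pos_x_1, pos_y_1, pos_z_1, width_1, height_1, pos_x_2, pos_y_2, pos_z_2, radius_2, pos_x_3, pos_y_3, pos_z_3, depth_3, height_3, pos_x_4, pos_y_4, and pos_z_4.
pos_x_1 = 6.5; pos_y_1 = 12; pos_z_1 = 5.25; width_1 = 3.5; height_1 = 2.75; pos_x_2 = 2; pos_y_2 = 3.25; pos_z_2 = 5.5; radius_2 = 1.25; pos_x_3 = 6.75; pos_y_3 = 6.75; pos_z_3 = 9; depth_3 = 5.5; height_3 = 5.75; pos_x_4 = 10.75; pos_y_4 = 8.25; pos_z_4 = 10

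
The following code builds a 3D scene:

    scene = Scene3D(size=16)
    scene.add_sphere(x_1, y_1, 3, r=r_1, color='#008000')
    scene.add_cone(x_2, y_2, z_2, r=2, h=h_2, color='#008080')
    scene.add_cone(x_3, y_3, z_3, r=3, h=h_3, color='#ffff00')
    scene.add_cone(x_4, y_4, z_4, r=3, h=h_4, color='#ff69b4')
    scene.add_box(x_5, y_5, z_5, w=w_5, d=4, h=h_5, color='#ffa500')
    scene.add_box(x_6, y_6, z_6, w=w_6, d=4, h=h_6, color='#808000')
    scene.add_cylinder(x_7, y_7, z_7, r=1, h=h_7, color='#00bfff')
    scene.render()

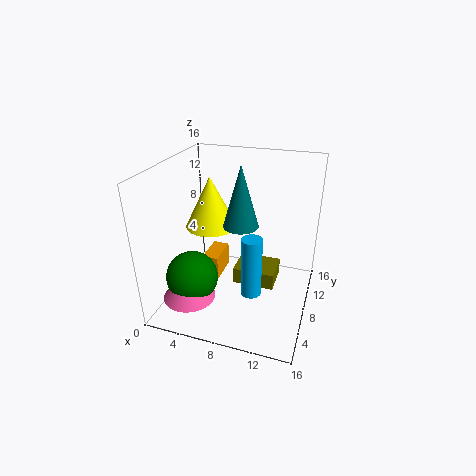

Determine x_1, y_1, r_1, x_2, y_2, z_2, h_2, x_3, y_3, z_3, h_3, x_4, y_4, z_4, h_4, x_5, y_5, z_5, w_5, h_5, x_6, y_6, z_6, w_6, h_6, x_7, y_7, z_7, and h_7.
x_1 = 3, y_1 = 6, r_1 = 3, x_2 = 8, y_2 = 9, z_2 = 9, h_2 = 7, x_3 = 4, y_3 = 10, z_3 = 8, h_3 = 6, x_4 = 3, y_4 = 5, z_4 = 1, h_4 = 4, x_5 = 3, y_5 = 9, z_5 = 1, w_5 = 2, h_5 = 3, x_6 = 7, y_6 = 9, z_6 = 1, w_6 = 5, h_6 = 2, x_7 = 11, y_7 = 3, z_7 = 5, h_7 = 6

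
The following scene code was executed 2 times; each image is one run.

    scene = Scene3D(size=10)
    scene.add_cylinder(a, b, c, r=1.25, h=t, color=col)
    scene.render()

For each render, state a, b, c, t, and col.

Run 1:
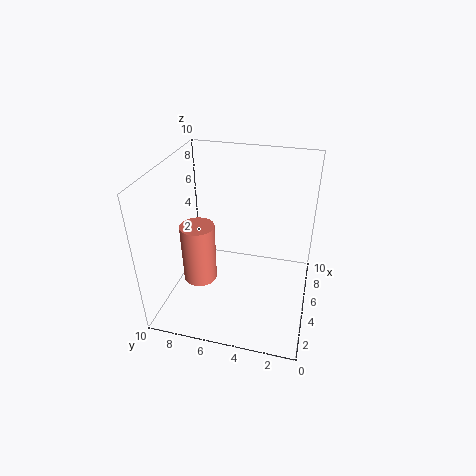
a = 5; b = 8; c = 1; t = 4.5; col = 'salmon'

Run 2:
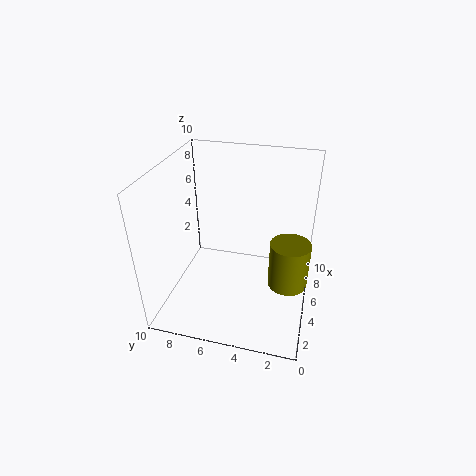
a = 3.25; b = 1.25; c = 3.25; t = 3; col = 'olive'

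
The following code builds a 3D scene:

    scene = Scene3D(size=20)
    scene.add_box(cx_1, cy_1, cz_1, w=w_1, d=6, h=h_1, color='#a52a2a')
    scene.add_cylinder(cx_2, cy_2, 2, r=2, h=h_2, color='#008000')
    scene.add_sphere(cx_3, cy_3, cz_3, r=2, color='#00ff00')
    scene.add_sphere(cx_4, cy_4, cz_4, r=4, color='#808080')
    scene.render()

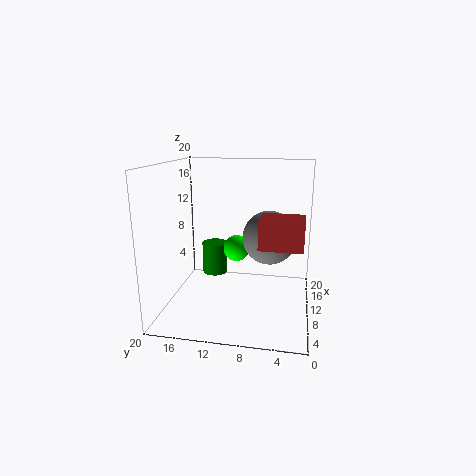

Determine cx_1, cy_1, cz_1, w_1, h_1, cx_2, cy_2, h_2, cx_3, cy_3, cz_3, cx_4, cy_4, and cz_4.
cx_1 = 8; cy_1 = 1; cz_1 = 9; w_1 = 5; h_1 = 4; cx_2 = 16; cy_2 = 15; h_2 = 5; cx_3 = 14; cy_3 = 11; cz_3 = 7; cx_4 = 14; cy_4 = 6; cz_4 = 9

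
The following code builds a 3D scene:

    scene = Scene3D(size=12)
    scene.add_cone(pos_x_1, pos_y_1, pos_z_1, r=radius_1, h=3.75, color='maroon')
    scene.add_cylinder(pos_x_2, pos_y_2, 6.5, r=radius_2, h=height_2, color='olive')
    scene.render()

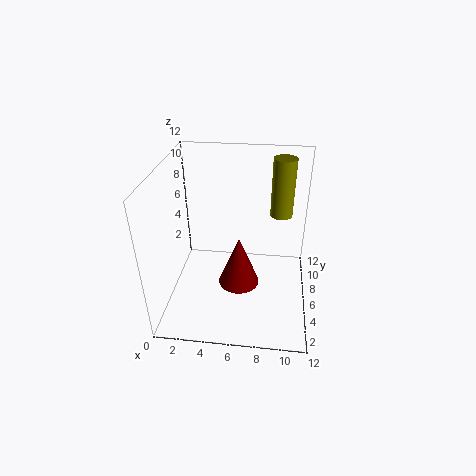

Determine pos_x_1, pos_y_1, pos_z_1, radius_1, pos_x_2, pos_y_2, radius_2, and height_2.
pos_x_1 = 6.5; pos_y_1 = 2.5; pos_z_1 = 4.5; radius_1 = 1.5; pos_x_2 = 9.5; pos_y_2 = 9.5; radius_2 = 1; height_2 = 5.25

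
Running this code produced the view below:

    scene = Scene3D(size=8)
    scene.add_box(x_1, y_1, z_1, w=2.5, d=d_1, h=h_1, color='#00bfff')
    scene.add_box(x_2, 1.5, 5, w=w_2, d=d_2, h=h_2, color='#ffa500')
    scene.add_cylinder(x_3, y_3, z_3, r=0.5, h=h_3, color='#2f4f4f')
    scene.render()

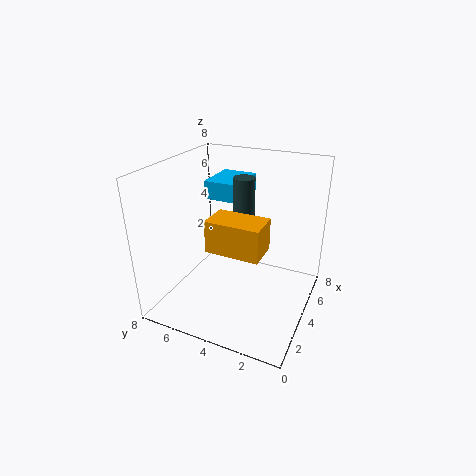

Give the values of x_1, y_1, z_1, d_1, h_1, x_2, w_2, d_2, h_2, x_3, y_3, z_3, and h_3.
x_1 = 4, y_1 = 4, z_1 = 6, d_1 = 2, h_1 = 1, x_2 = 0.5, w_2 = 1.5, d_2 = 2.5, h_2 = 1.5, x_3 = 2.5, y_3 = 3, z_3 = 6, h_3 = 2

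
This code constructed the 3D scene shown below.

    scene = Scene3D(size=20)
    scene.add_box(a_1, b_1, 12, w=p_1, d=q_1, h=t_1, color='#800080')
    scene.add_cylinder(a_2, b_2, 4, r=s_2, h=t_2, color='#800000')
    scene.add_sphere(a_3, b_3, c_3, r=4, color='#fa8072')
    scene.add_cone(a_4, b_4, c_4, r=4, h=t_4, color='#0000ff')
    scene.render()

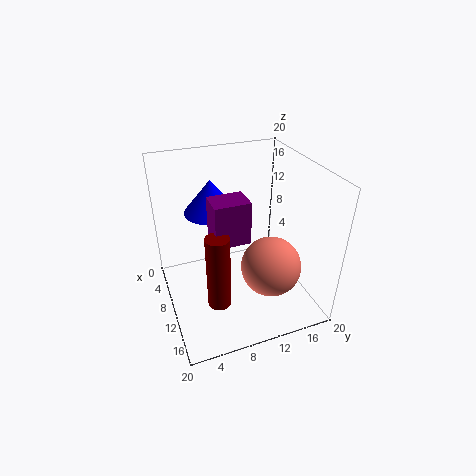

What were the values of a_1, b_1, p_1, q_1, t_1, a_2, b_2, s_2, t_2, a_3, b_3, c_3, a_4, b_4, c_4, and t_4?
a_1 = 11, b_1 = 5.5, p_1 = 3.5, q_1 = 4.5, t_1 = 5.5, a_2 = 15, b_2 = 5.5, s_2 = 1.5, t_2 = 10, a_3 = 14.5, b_3 = 13, c_3 = 7.5, a_4 = 4, b_4 = 8, c_4 = 11.5, t_4 = 5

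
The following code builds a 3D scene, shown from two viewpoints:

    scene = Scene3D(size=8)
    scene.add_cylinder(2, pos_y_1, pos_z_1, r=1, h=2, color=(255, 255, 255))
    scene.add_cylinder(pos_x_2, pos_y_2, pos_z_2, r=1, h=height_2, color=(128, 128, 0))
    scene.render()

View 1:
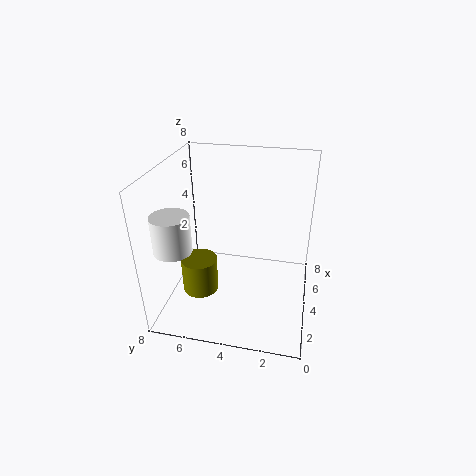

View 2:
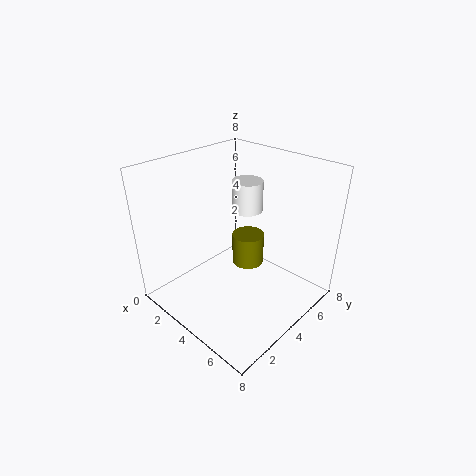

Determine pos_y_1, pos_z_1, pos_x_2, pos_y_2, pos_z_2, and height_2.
pos_y_1 = 7; pos_z_1 = 4; pos_x_2 = 3; pos_y_2 = 6; pos_z_2 = 1; height_2 = 2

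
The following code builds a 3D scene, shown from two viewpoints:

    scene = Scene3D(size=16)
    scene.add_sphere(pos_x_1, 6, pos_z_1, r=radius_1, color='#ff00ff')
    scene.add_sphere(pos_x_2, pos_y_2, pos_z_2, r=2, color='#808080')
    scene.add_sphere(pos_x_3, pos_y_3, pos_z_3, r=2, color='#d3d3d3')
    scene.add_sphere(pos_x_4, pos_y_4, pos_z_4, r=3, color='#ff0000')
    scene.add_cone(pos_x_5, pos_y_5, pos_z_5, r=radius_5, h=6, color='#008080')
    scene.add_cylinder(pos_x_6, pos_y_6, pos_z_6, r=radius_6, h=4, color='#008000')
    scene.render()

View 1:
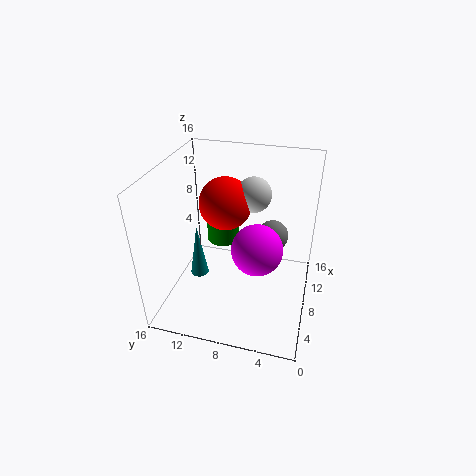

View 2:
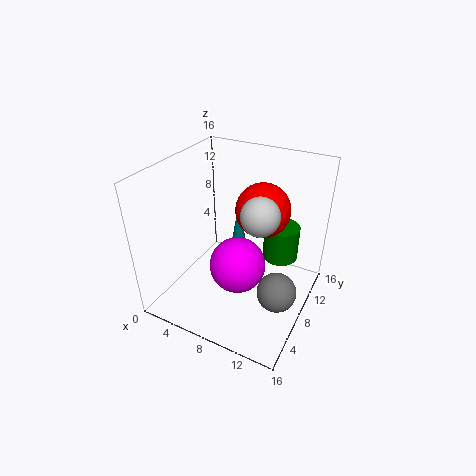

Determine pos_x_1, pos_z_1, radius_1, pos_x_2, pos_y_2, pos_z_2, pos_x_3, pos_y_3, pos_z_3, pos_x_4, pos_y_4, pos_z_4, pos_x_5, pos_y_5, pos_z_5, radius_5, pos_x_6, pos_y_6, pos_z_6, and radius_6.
pos_x_1 = 9, pos_z_1 = 6, radius_1 = 3, pos_x_2 = 14, pos_y_2 = 5, pos_z_2 = 5, pos_x_3 = 11, pos_y_3 = 7, pos_z_3 = 12, pos_x_4 = 10, pos_y_4 = 10, pos_z_4 = 11, pos_x_5 = 6, pos_y_5 = 12, pos_z_5 = 4, radius_5 = 1, pos_x_6 = 12, pos_y_6 = 11, pos_z_6 = 5, radius_6 = 2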